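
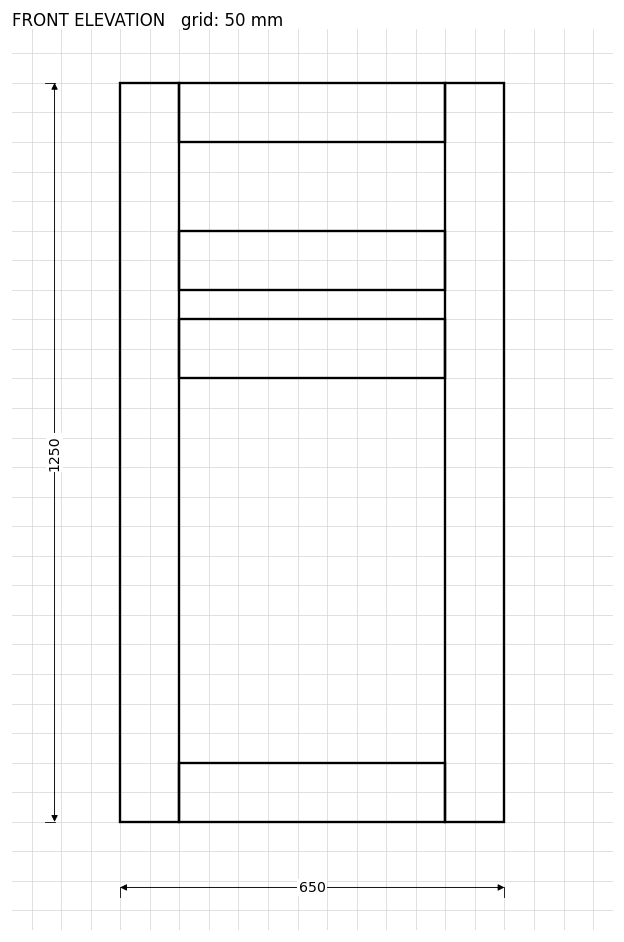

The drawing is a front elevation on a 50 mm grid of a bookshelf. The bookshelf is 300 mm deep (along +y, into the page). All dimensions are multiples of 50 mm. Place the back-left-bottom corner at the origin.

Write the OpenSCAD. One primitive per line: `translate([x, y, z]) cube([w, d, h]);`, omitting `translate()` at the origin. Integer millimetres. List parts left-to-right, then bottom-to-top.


cube([100, 300, 1250]);
translate([100, 0, 0]) cube([450, 300, 100]);
translate([100, 0, 750]) cube([450, 300, 100]);
translate([100, 0, 900]) cube([450, 300, 100]);
translate([100, 0, 1150]) cube([450, 300, 100]);
translate([550, 0, 0]) cube([100, 300, 1250]);


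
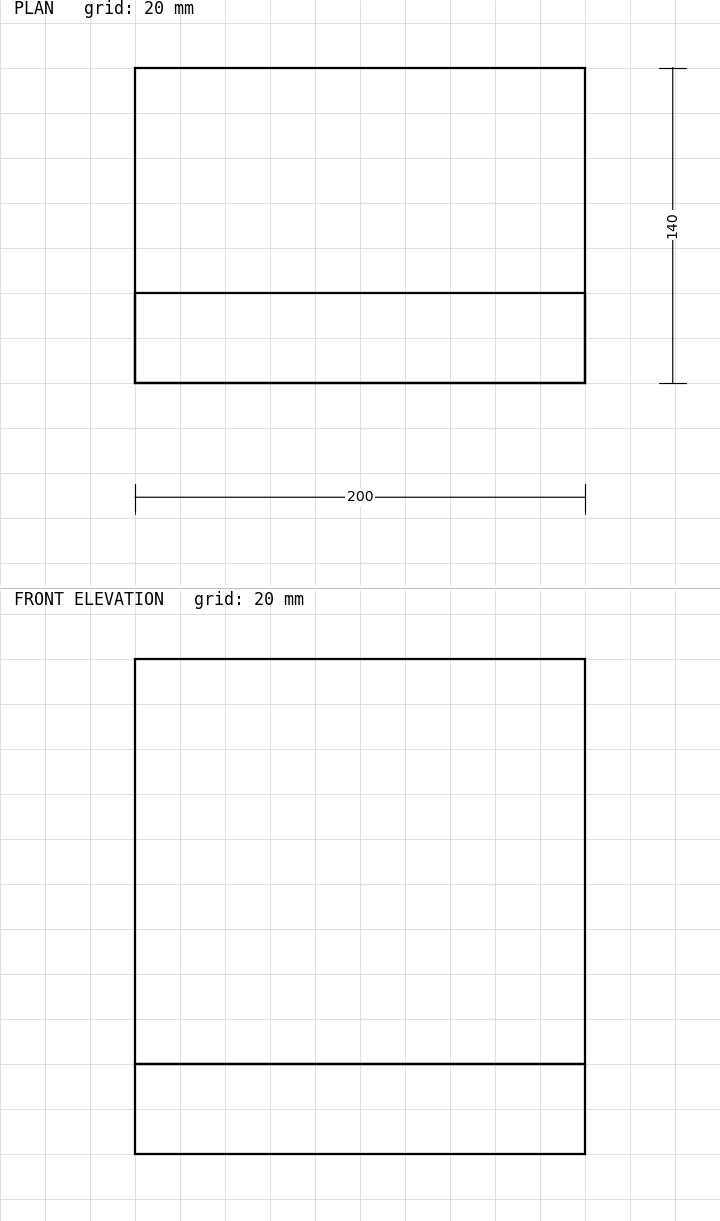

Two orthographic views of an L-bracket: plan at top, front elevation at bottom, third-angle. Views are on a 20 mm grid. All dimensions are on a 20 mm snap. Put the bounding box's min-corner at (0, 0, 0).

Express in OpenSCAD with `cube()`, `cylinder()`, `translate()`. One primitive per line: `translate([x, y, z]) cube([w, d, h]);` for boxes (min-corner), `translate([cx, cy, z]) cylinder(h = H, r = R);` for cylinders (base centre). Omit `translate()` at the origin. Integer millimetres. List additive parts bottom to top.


cube([200, 140, 40]);
translate([0, 0, 40]) cube([200, 40, 180]);


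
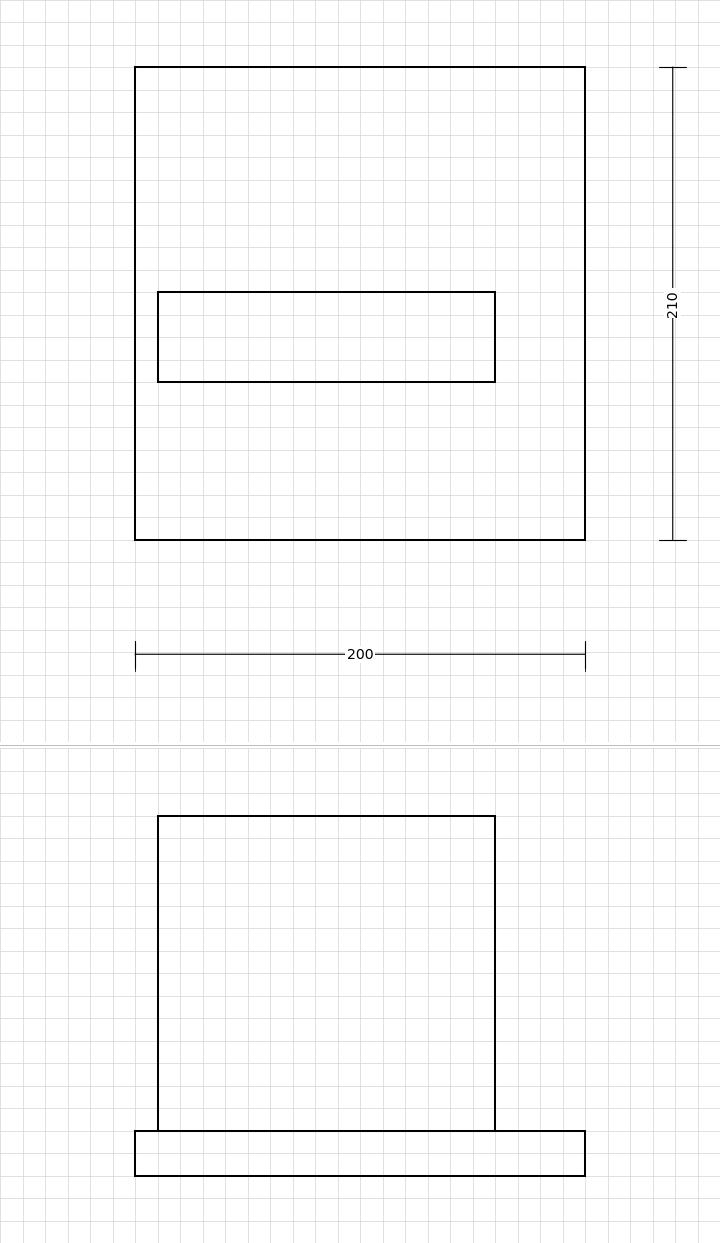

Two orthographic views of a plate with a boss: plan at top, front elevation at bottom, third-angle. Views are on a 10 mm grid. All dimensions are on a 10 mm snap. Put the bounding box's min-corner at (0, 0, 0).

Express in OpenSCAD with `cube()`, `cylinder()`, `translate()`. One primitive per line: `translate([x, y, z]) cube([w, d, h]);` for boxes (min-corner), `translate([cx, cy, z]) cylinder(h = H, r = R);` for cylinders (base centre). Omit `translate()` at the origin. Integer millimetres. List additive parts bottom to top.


cube([200, 210, 20]);
translate([10, 70, 20]) cube([150, 40, 140]);


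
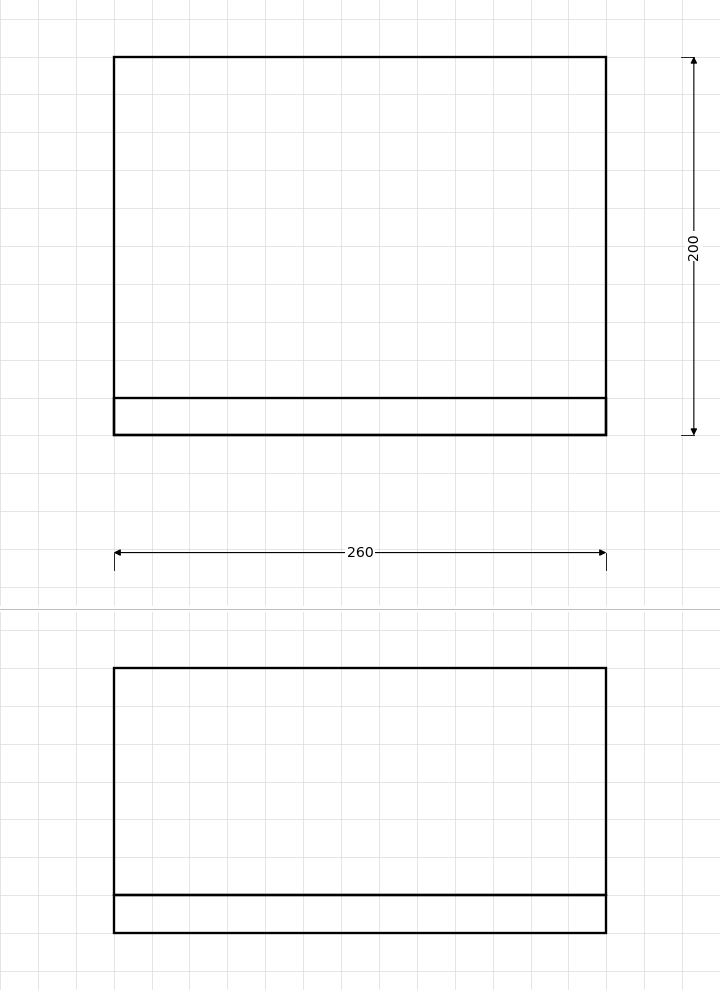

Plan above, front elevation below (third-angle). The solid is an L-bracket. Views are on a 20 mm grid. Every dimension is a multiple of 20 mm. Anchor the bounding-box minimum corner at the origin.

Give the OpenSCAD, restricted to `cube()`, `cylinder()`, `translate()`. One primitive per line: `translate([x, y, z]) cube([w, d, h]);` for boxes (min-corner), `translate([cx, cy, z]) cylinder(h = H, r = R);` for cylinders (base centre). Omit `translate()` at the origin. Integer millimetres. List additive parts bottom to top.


cube([260, 200, 20]);
translate([0, 0, 20]) cube([260, 20, 120]);


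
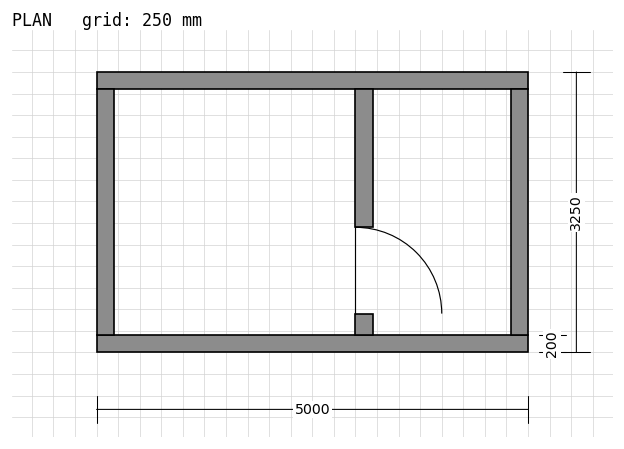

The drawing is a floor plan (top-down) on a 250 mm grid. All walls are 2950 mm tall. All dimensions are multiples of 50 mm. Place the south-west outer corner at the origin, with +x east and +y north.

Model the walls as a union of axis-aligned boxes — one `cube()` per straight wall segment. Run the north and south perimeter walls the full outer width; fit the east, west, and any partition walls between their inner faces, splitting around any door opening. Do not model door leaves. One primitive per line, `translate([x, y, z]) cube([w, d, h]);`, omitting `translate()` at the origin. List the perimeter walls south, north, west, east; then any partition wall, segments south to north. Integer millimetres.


cube([5000, 200, 2950]);
translate([0, 3050, 0]) cube([5000, 200, 2950]);
translate([0, 200, 0]) cube([200, 2850, 2950]);
translate([4800, 200, 0]) cube([200, 2850, 2950]);
translate([3000, 200, 0]) cube([200, 250, 2950]);
translate([3000, 1450, 0]) cube([200, 1600, 2950]);


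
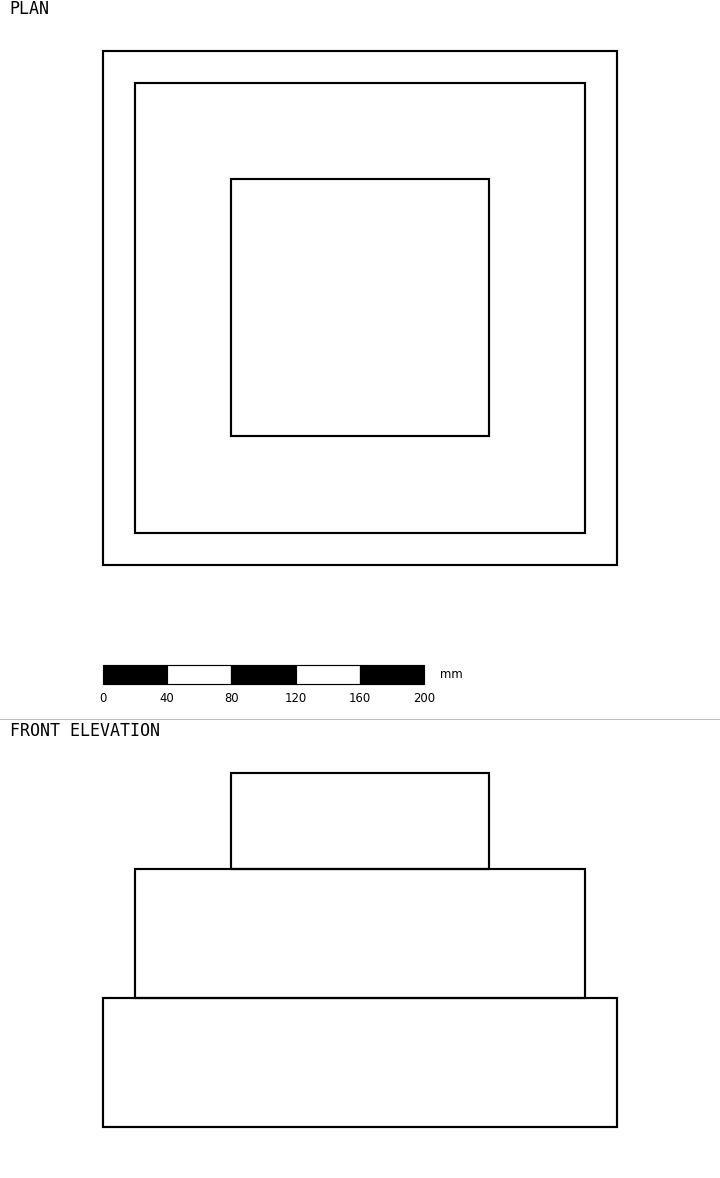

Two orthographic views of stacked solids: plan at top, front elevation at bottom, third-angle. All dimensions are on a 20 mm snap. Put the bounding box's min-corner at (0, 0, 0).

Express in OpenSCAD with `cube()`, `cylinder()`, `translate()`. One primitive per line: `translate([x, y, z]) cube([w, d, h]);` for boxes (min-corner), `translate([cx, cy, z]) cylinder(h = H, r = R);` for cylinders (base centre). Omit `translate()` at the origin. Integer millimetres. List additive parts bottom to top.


cube([320, 320, 80]);
translate([20, 20, 80]) cube([280, 280, 80]);
translate([80, 80, 160]) cube([160, 160, 60]);


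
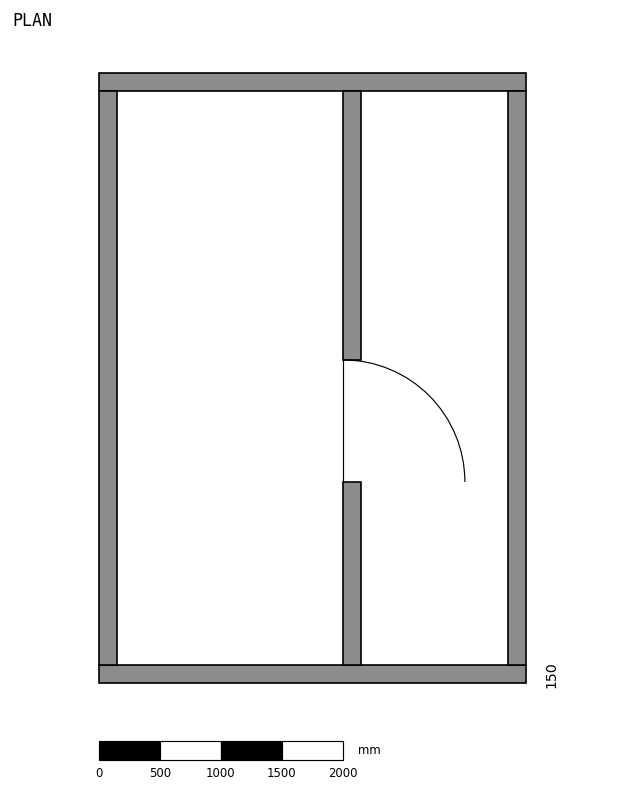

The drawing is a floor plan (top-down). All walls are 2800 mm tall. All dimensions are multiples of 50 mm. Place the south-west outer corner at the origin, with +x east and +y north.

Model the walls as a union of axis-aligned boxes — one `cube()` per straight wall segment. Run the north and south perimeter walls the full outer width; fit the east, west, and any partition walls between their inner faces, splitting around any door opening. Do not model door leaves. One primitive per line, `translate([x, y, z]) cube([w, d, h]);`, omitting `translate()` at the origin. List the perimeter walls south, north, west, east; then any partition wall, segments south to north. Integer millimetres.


cube([3500, 150, 2800]);
translate([0, 4850, 0]) cube([3500, 150, 2800]);
translate([0, 150, 0]) cube([150, 4700, 2800]);
translate([3350, 150, 0]) cube([150, 4700, 2800]);
translate([2000, 150, 0]) cube([150, 1500, 2800]);
translate([2000, 2650, 0]) cube([150, 2200, 2800]);


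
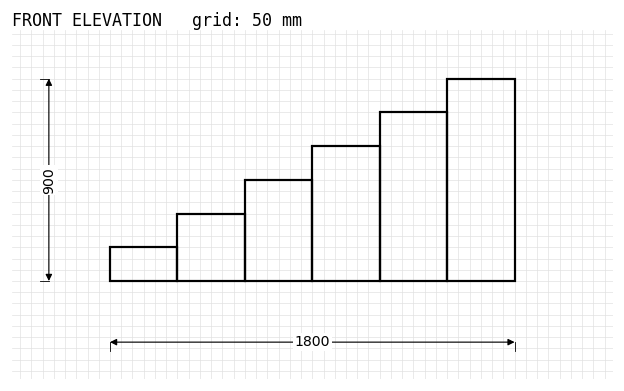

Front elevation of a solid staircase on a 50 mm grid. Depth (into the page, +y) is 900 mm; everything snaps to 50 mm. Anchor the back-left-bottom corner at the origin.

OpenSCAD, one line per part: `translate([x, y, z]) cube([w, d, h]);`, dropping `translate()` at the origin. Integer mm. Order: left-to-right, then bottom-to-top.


cube([300, 900, 150]);
translate([300, 0, 0]) cube([300, 900, 300]);
translate([600, 0, 0]) cube([300, 900, 450]);
translate([900, 0, 0]) cube([300, 900, 600]);
translate([1200, 0, 0]) cube([300, 900, 750]);
translate([1500, 0, 0]) cube([300, 900, 900]);


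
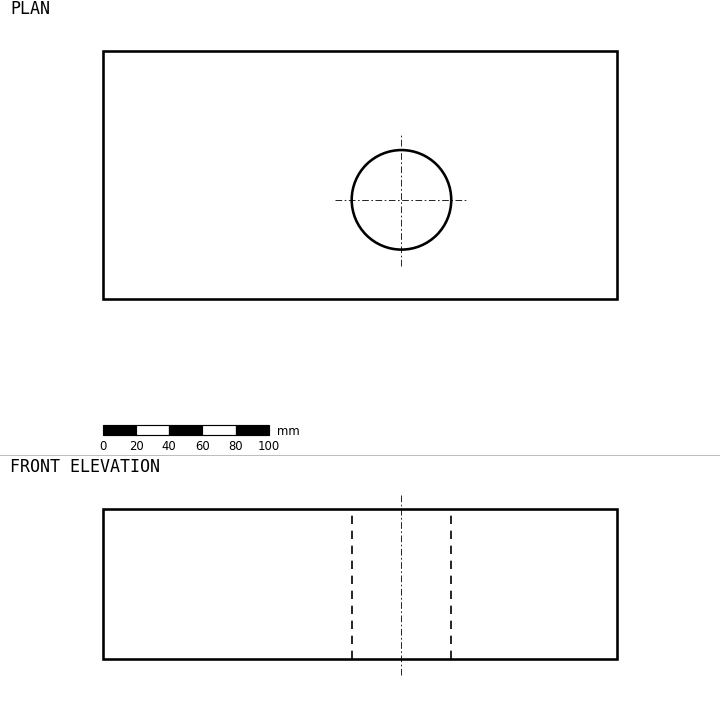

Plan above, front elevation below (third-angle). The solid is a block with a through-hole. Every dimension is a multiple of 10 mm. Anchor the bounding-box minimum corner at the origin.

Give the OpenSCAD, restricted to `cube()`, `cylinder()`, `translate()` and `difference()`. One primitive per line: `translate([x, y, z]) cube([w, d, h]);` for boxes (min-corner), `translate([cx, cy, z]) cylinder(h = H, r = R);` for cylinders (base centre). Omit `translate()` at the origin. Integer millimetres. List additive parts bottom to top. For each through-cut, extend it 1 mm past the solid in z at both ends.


difference() {
  cube([310, 150, 90]);
  translate([180, 60, -1]) cylinder(h = 92, r = 30);
}


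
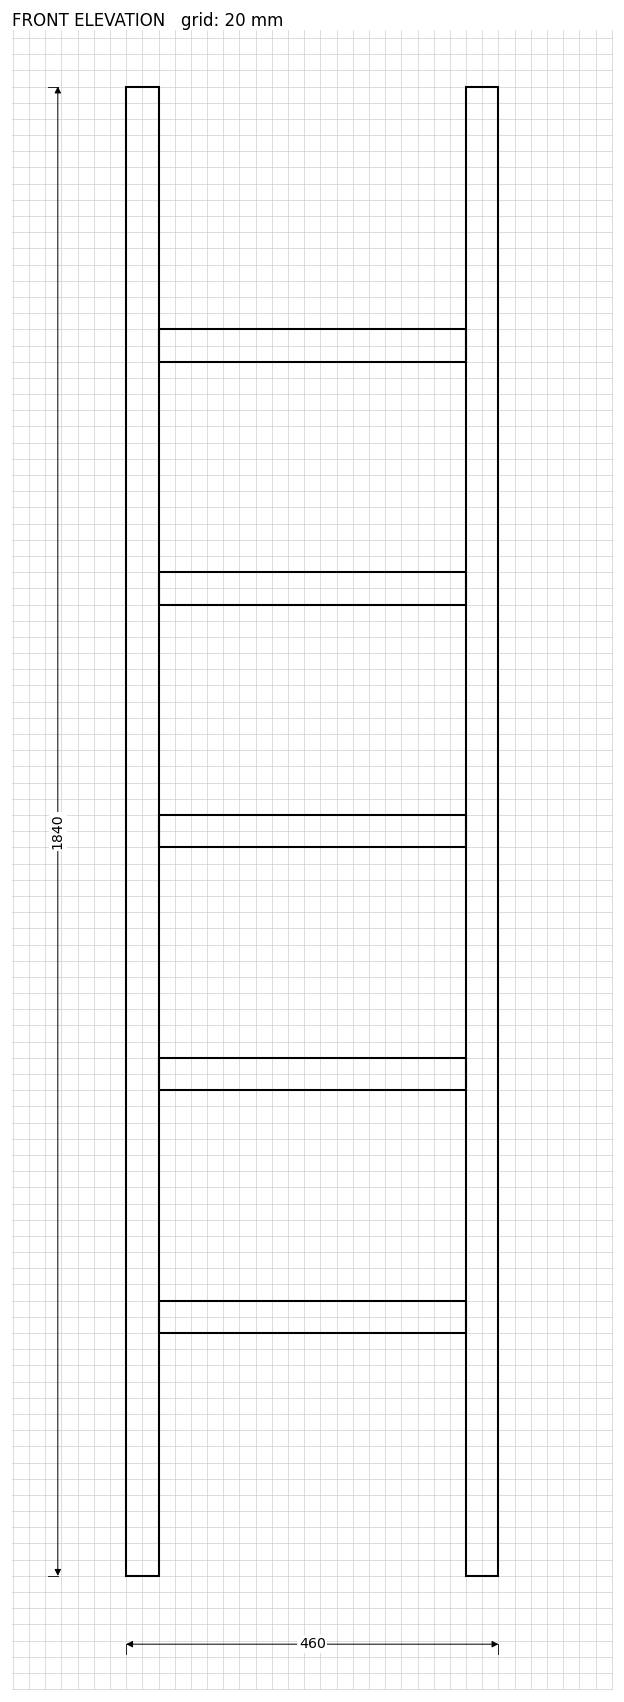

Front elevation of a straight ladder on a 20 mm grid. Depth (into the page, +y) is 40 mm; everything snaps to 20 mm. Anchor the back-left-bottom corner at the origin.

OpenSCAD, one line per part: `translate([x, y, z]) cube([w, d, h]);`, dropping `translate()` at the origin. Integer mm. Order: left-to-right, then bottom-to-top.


cube([40, 40, 1840]);
translate([40, 0, 300]) cube([380, 40, 40]);
translate([40, 0, 600]) cube([380, 40, 40]);
translate([40, 0, 900]) cube([380, 40, 40]);
translate([40, 0, 1200]) cube([380, 40, 40]);
translate([40, 0, 1500]) cube([380, 40, 40]);
translate([420, 0, 0]) cube([40, 40, 1840]);


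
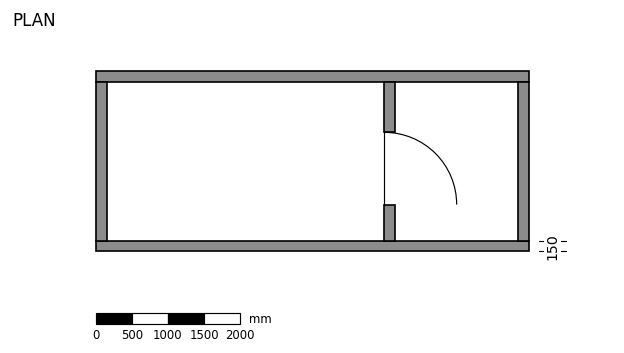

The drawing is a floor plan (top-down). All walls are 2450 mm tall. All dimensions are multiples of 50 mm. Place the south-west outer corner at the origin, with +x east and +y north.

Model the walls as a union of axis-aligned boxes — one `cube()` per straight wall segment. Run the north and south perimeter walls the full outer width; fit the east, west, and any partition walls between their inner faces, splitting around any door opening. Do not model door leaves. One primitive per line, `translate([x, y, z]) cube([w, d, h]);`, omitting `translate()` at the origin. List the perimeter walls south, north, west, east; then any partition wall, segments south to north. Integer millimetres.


cube([6000, 150, 2450]);
translate([0, 2350, 0]) cube([6000, 150, 2450]);
translate([0, 150, 0]) cube([150, 2200, 2450]);
translate([5850, 150, 0]) cube([150, 2200, 2450]);
translate([4000, 150, 0]) cube([150, 500, 2450]);
translate([4000, 1650, 0]) cube([150, 700, 2450]);


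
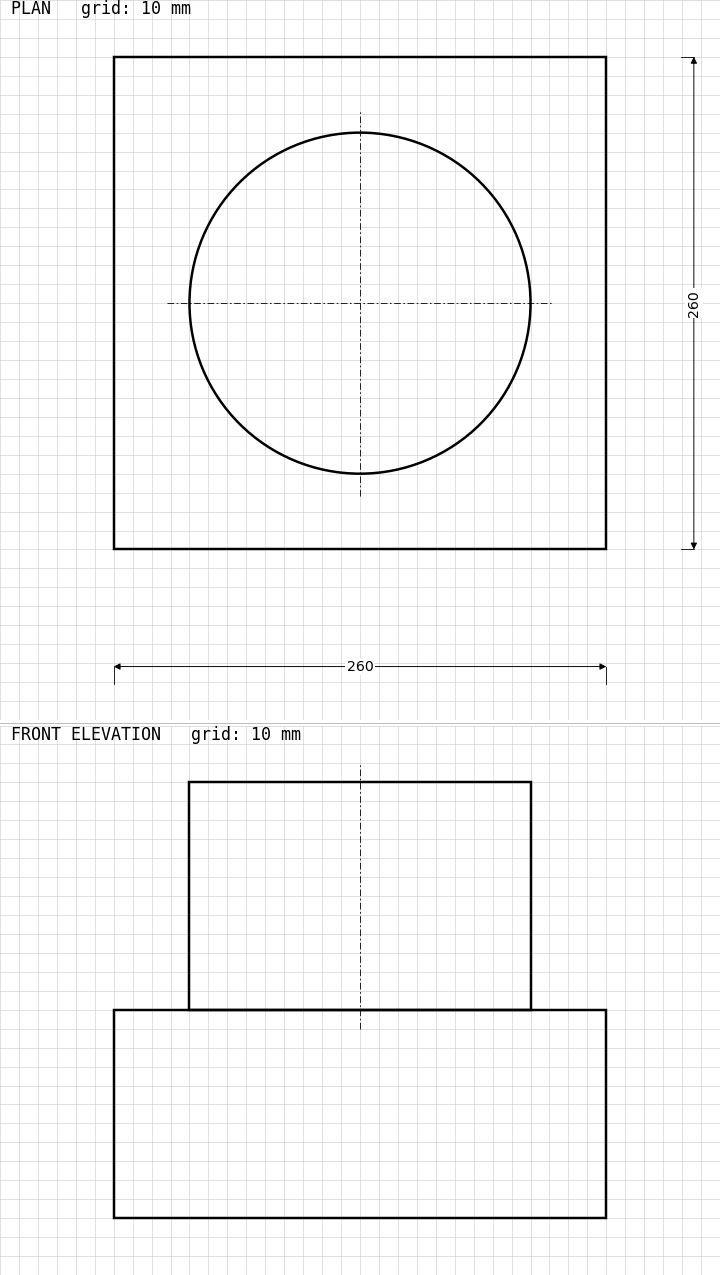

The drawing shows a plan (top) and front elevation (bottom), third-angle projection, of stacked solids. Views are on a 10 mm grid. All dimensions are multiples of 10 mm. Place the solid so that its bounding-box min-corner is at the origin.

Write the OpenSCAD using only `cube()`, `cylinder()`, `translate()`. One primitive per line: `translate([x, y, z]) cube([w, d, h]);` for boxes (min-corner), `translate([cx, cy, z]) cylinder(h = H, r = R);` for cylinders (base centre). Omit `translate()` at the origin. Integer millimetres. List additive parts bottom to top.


cube([260, 260, 110]);
translate([130, 130, 110]) cylinder(h = 120, r = 90);


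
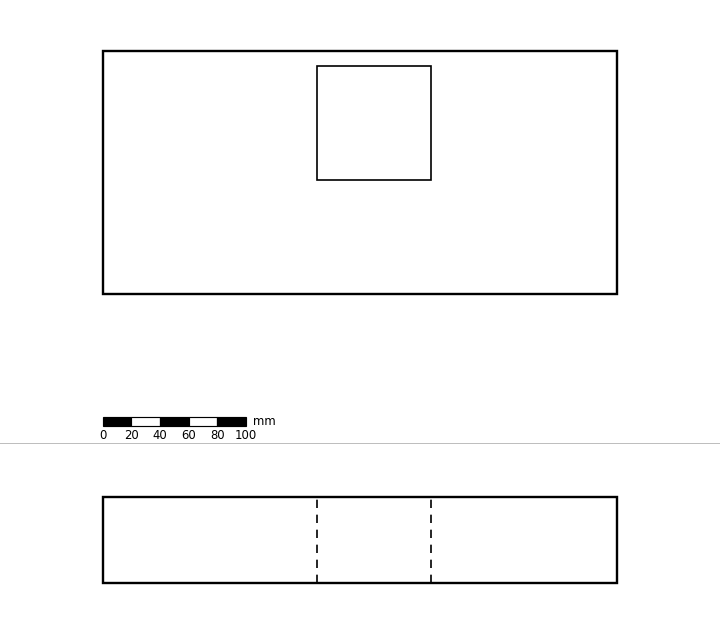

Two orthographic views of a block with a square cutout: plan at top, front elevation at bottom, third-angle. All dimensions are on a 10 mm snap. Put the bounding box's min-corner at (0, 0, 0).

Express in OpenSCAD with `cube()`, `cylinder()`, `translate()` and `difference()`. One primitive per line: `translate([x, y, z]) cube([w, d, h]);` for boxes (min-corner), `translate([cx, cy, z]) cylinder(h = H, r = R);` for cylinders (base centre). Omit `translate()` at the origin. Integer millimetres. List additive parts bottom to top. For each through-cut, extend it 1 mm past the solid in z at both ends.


difference() {
  cube([360, 170, 60]);
  translate([150, 80, -1]) cube([80, 80, 62]);
}


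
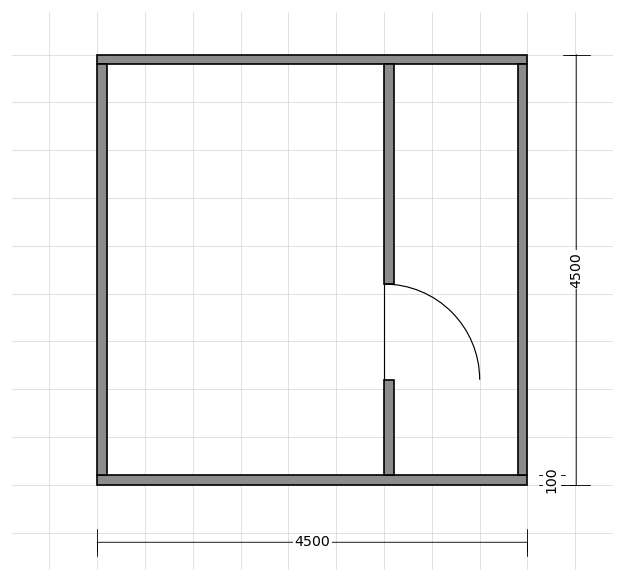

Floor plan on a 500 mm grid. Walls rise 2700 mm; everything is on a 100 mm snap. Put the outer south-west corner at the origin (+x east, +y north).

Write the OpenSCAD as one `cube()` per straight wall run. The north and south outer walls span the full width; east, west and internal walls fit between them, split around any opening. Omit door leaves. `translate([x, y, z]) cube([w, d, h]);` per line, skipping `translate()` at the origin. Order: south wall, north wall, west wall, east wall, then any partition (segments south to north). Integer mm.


cube([4500, 100, 2700]);
translate([0, 4400, 0]) cube([4500, 100, 2700]);
translate([0, 100, 0]) cube([100, 4300, 2700]);
translate([4400, 100, 0]) cube([100, 4300, 2700]);
translate([3000, 100, 0]) cube([100, 1000, 2700]);
translate([3000, 2100, 0]) cube([100, 2300, 2700]);


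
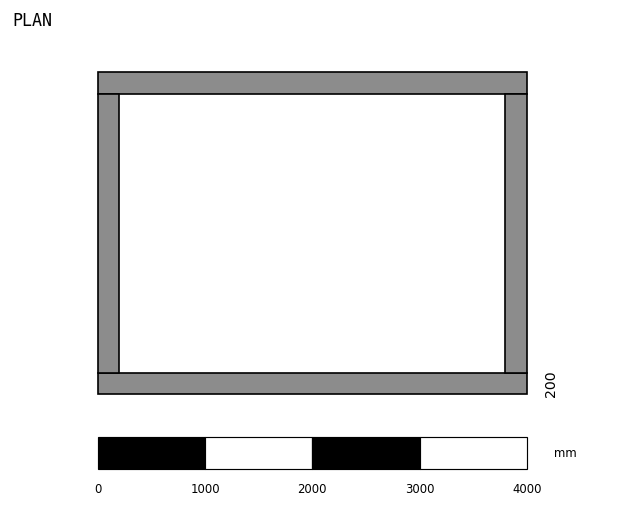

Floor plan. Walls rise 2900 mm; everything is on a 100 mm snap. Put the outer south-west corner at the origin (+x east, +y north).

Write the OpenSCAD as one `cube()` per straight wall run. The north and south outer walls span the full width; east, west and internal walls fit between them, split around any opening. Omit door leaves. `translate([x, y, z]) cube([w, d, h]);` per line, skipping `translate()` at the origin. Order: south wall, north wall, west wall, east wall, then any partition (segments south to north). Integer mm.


cube([4000, 200, 2900]);
translate([0, 2800, 0]) cube([4000, 200, 2900]);
translate([0, 200, 0]) cube([200, 2600, 2900]);
translate([3800, 200, 0]) cube([200, 2600, 2900]);


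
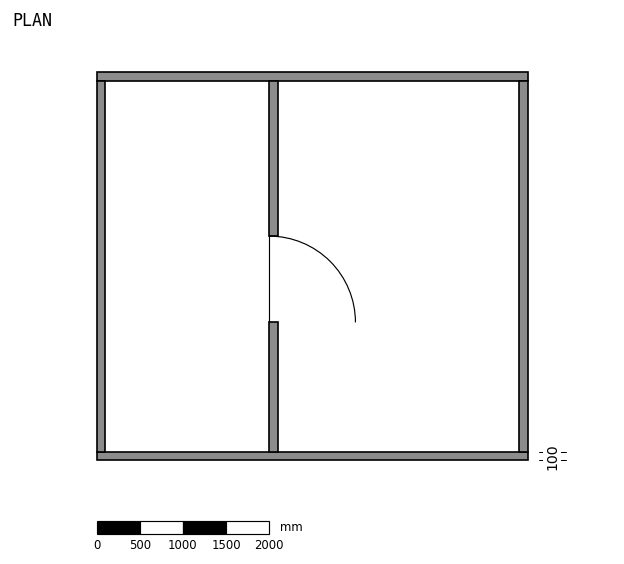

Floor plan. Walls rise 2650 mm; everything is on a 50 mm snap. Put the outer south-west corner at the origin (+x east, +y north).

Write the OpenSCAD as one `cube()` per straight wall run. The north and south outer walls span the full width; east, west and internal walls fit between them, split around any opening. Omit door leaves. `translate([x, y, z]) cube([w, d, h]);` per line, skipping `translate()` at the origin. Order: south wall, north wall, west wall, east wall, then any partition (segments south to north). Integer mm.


cube([5000, 100, 2650]);
translate([0, 4400, 0]) cube([5000, 100, 2650]);
translate([0, 100, 0]) cube([100, 4300, 2650]);
translate([4900, 100, 0]) cube([100, 4300, 2650]);
translate([2000, 100, 0]) cube([100, 1500, 2650]);
translate([2000, 2600, 0]) cube([100, 1800, 2650]);


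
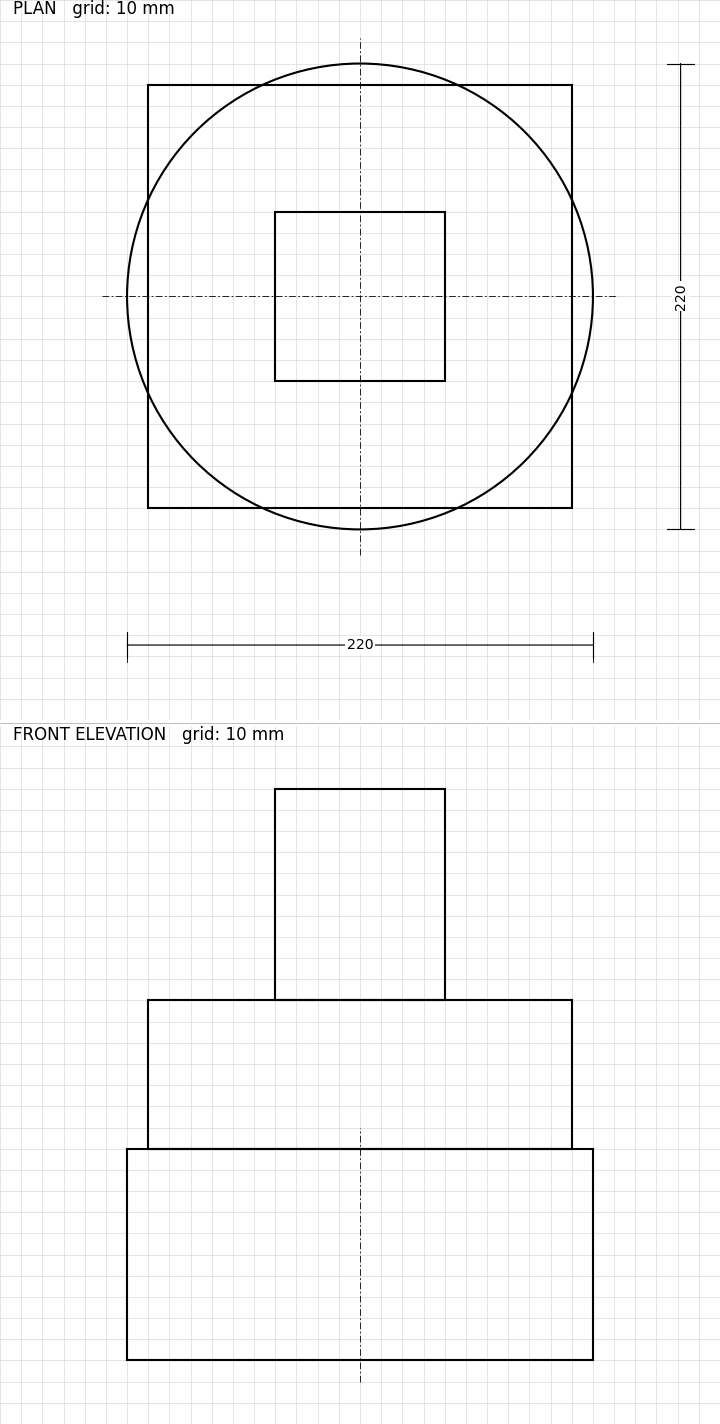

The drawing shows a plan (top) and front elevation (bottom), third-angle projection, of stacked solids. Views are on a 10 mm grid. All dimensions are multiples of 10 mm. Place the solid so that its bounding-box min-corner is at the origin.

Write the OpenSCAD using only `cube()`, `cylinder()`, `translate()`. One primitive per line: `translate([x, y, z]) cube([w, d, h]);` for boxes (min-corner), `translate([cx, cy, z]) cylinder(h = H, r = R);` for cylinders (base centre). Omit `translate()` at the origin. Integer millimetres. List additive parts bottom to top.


translate([110, 110, 0]) cylinder(h = 100, r = 110);
translate([10, 10, 100]) cube([200, 200, 70]);
translate([70, 70, 170]) cube([80, 80, 100]);


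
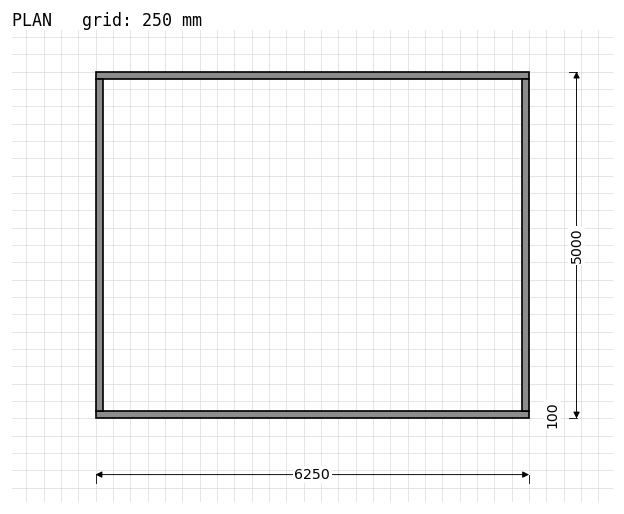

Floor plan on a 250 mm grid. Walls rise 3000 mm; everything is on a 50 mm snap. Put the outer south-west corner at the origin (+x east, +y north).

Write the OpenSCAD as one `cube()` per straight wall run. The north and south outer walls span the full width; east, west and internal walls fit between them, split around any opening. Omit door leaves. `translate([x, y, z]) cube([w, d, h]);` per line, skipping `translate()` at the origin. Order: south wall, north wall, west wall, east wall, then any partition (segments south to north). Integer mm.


cube([6250, 100, 3000]);
translate([0, 4900, 0]) cube([6250, 100, 3000]);
translate([0, 100, 0]) cube([100, 4800, 3000]);
translate([6150, 100, 0]) cube([100, 4800, 3000]);


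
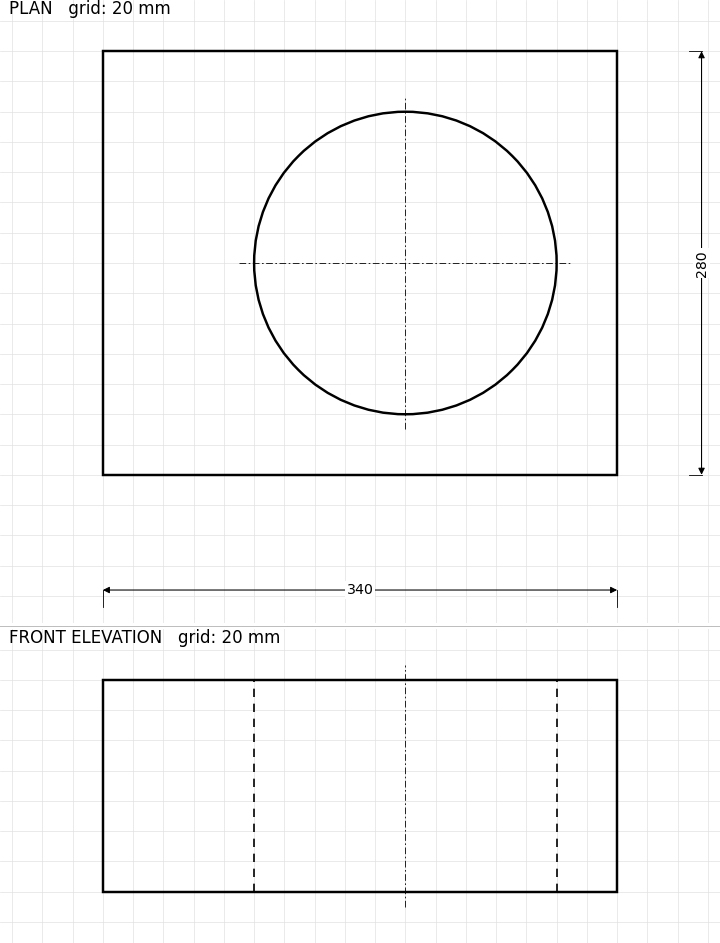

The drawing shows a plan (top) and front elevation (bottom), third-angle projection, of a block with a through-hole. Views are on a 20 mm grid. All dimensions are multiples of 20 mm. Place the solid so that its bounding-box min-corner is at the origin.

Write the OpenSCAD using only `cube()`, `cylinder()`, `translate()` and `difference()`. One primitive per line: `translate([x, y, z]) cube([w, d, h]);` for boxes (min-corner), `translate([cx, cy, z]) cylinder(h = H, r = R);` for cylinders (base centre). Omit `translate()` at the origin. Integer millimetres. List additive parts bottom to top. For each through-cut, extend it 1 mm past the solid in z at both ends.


difference() {
  cube([340, 280, 140]);
  translate([200, 140, -1]) cylinder(h = 142, r = 100);
}


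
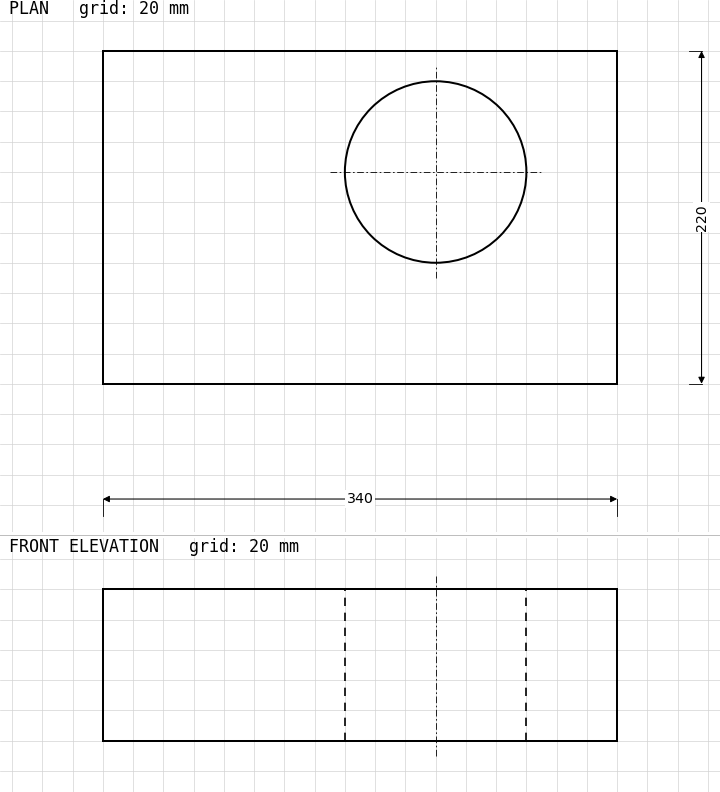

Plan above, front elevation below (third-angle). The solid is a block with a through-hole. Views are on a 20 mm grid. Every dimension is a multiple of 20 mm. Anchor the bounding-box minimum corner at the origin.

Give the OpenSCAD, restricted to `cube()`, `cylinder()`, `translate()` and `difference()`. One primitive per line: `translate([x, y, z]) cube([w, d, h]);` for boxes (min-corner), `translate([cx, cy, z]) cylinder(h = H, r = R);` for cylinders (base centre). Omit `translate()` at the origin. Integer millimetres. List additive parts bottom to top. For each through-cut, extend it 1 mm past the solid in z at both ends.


difference() {
  cube([340, 220, 100]);
  translate([220, 140, -1]) cylinder(h = 102, r = 60);
}


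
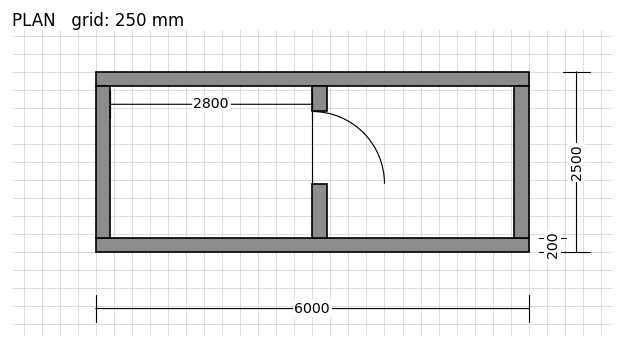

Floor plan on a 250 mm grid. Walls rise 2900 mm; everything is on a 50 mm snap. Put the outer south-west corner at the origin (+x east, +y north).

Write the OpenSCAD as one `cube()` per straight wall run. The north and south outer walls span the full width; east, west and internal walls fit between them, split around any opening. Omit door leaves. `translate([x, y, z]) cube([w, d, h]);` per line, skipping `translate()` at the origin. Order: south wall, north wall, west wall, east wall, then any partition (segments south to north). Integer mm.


cube([6000, 200, 2900]);
translate([0, 2300, 0]) cube([6000, 200, 2900]);
translate([0, 200, 0]) cube([200, 2100, 2900]);
translate([5800, 200, 0]) cube([200, 2100, 2900]);
translate([3000, 200, 0]) cube([200, 750, 2900]);
translate([3000, 1950, 0]) cube([200, 350, 2900]);


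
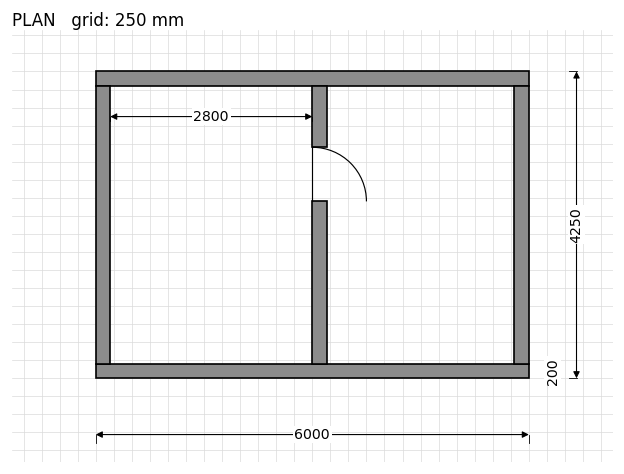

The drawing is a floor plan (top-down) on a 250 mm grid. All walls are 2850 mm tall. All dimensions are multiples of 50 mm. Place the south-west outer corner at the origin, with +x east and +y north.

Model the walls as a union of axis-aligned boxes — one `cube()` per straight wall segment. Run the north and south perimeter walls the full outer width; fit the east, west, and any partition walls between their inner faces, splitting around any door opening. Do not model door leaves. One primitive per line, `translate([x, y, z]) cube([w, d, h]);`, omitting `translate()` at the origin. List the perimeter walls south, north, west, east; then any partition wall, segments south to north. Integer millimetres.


cube([6000, 200, 2850]);
translate([0, 4050, 0]) cube([6000, 200, 2850]);
translate([0, 200, 0]) cube([200, 3850, 2850]);
translate([5800, 200, 0]) cube([200, 3850, 2850]);
translate([3000, 200, 0]) cube([200, 2250, 2850]);
translate([3000, 3200, 0]) cube([200, 850, 2850]);


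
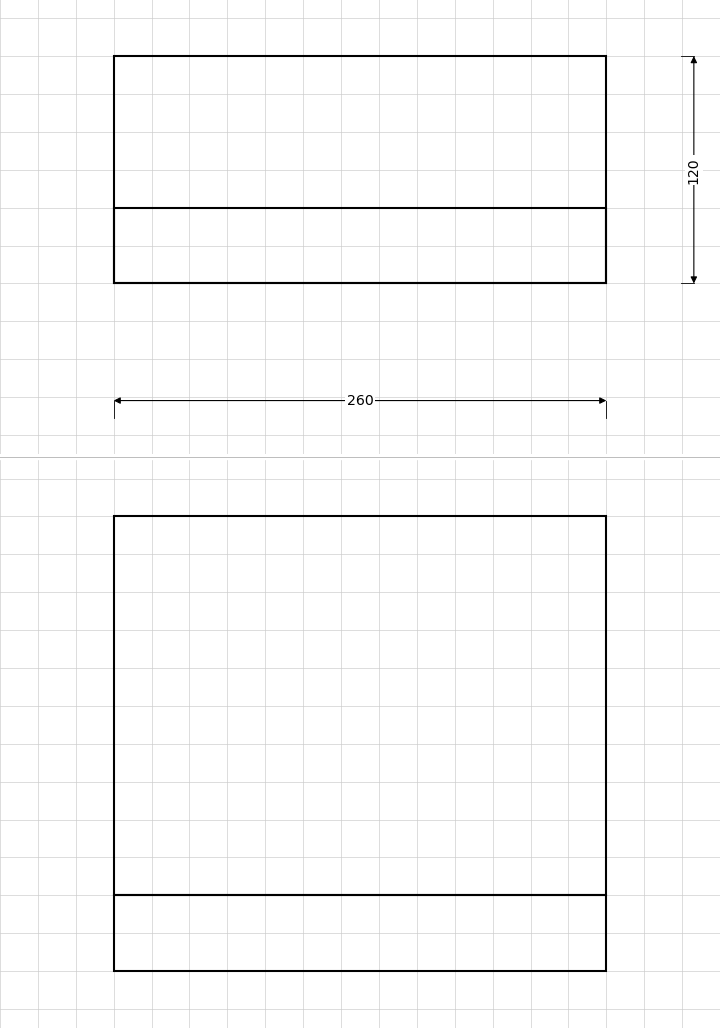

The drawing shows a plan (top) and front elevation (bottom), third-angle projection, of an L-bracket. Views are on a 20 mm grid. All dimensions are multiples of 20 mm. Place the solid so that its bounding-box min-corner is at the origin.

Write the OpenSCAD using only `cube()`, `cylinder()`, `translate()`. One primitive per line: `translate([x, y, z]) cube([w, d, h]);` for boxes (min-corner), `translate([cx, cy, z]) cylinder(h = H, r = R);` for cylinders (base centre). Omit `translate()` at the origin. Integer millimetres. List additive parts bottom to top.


cube([260, 120, 40]);
translate([0, 0, 40]) cube([260, 40, 200]);


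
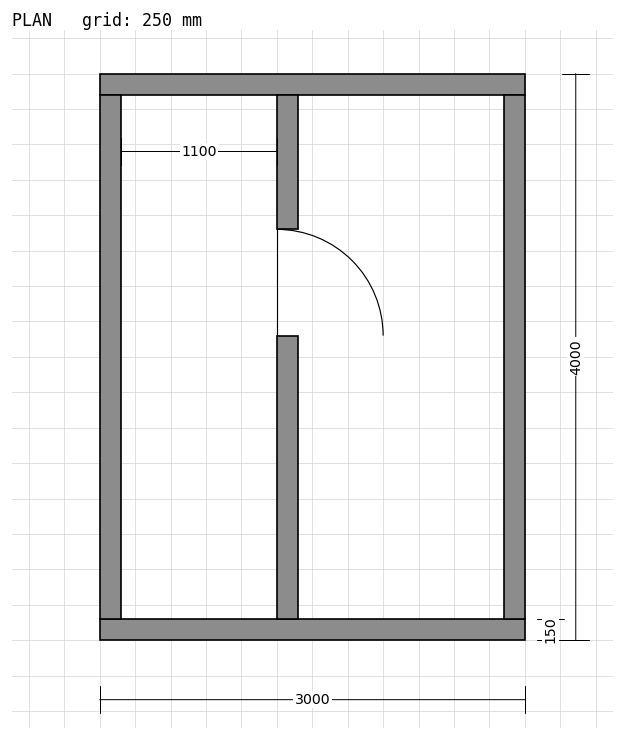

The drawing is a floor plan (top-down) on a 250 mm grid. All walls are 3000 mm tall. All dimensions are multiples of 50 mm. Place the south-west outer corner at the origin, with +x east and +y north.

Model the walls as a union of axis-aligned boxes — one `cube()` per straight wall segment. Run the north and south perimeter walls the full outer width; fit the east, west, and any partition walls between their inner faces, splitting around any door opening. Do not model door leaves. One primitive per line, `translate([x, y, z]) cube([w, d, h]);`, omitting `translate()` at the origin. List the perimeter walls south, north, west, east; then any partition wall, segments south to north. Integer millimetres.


cube([3000, 150, 3000]);
translate([0, 3850, 0]) cube([3000, 150, 3000]);
translate([0, 150, 0]) cube([150, 3700, 3000]);
translate([2850, 150, 0]) cube([150, 3700, 3000]);
translate([1250, 150, 0]) cube([150, 2000, 3000]);
translate([1250, 2900, 0]) cube([150, 950, 3000]);


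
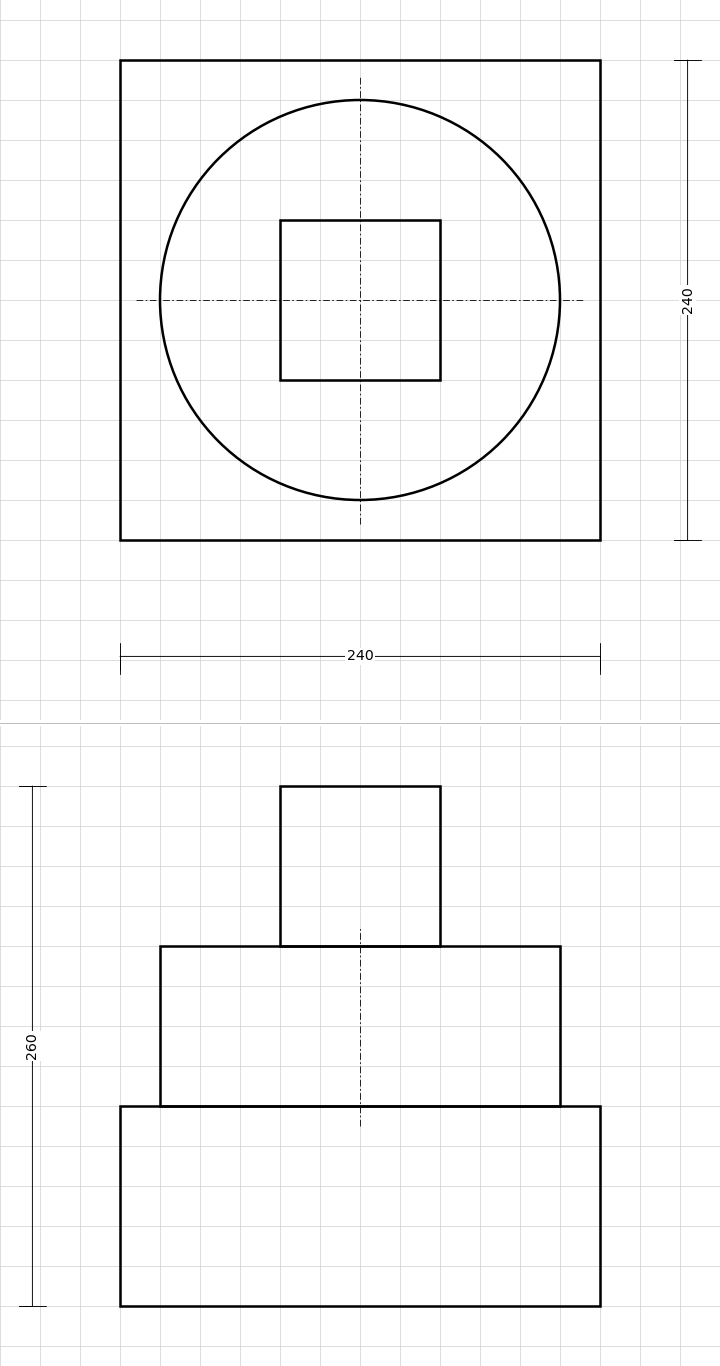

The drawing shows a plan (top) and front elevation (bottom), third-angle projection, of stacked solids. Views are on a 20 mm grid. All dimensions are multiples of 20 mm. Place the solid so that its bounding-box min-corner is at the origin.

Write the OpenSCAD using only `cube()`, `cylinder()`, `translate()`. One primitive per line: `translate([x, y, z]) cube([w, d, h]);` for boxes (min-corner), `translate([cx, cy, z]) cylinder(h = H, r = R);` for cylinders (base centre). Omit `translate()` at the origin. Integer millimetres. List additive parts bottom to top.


cube([240, 240, 100]);
translate([120, 120, 100]) cylinder(h = 80, r = 100);
translate([80, 80, 180]) cube([80, 80, 80]);


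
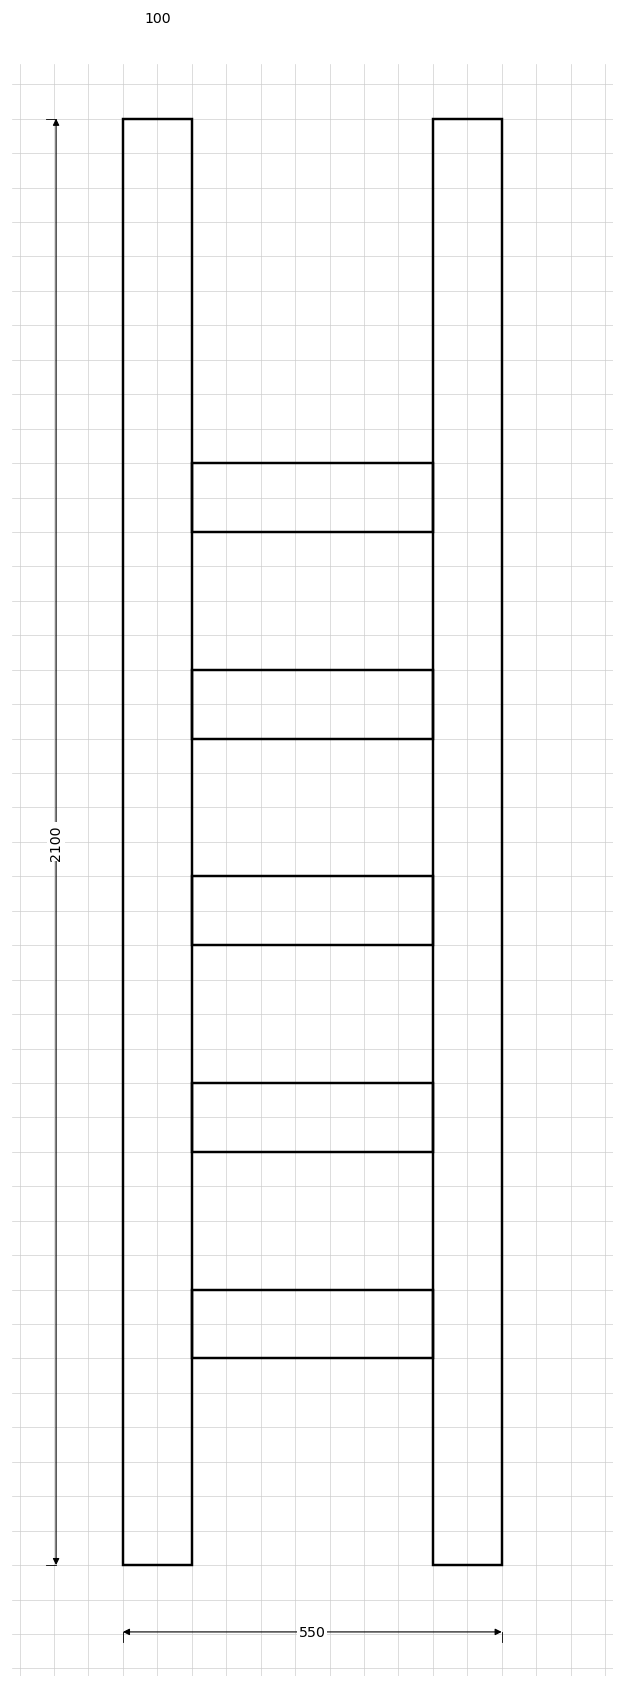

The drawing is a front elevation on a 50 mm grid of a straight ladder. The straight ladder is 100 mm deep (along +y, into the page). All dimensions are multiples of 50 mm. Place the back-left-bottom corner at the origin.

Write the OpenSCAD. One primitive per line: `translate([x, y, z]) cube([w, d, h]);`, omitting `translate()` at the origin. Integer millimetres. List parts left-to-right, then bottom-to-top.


cube([100, 100, 2100]);
translate([100, 0, 300]) cube([350, 100, 100]);
translate([100, 0, 600]) cube([350, 100, 100]);
translate([100, 0, 900]) cube([350, 100, 100]);
translate([100, 0, 1200]) cube([350, 100, 100]);
translate([100, 0, 1500]) cube([350, 100, 100]);
translate([450, 0, 0]) cube([100, 100, 2100]);


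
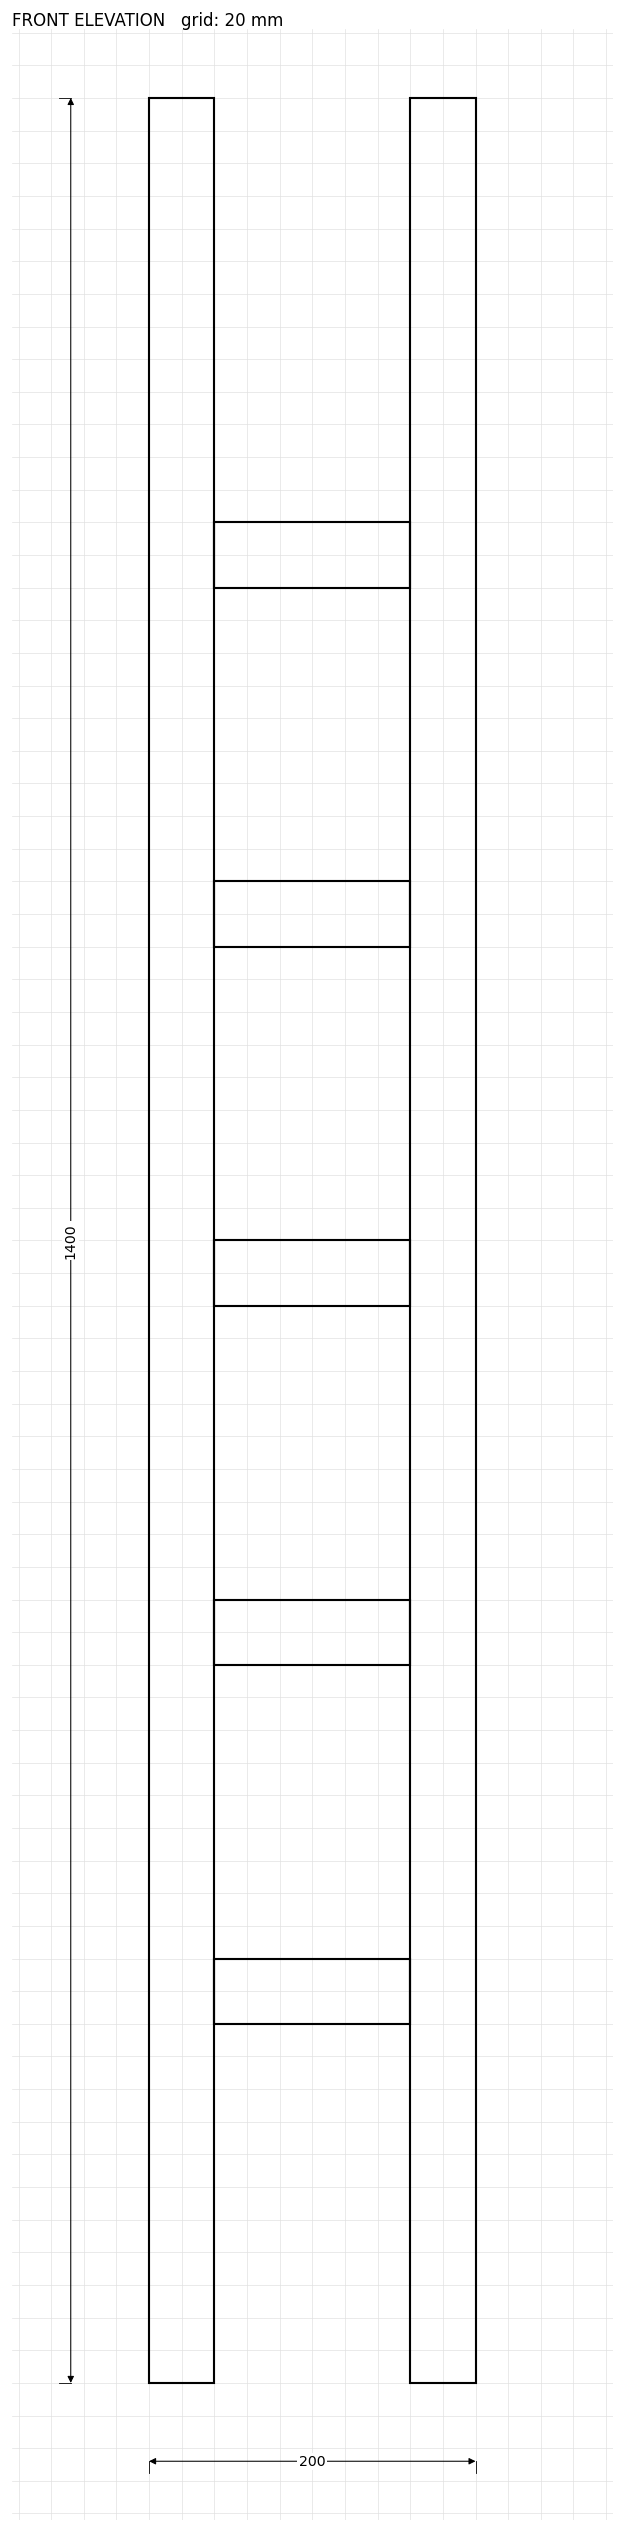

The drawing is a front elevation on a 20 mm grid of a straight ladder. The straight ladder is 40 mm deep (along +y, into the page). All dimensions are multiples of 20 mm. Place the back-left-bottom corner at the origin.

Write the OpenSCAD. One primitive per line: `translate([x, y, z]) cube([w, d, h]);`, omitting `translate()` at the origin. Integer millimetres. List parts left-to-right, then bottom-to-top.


cube([40, 40, 1400]);
translate([40, 0, 220]) cube([120, 40, 40]);
translate([40, 0, 440]) cube([120, 40, 40]);
translate([40, 0, 660]) cube([120, 40, 40]);
translate([40, 0, 880]) cube([120, 40, 40]);
translate([40, 0, 1100]) cube([120, 40, 40]);
translate([160, 0, 0]) cube([40, 40, 1400]);


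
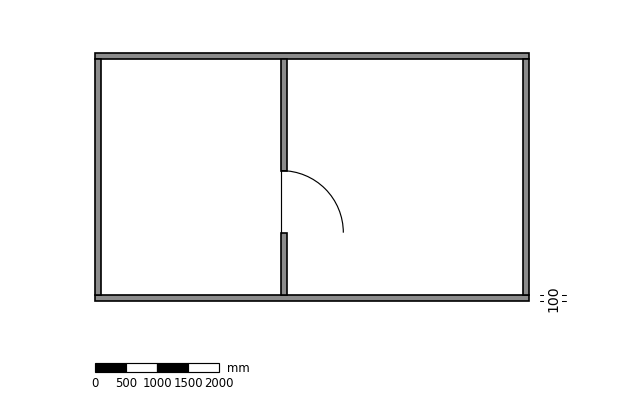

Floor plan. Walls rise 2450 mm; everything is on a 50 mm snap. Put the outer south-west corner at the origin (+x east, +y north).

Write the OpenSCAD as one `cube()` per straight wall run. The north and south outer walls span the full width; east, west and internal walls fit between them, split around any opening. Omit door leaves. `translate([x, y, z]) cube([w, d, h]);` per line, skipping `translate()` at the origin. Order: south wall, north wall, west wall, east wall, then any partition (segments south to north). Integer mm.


cube([7000, 100, 2450]);
translate([0, 3900, 0]) cube([7000, 100, 2450]);
translate([0, 100, 0]) cube([100, 3800, 2450]);
translate([6900, 100, 0]) cube([100, 3800, 2450]);
translate([3000, 100, 0]) cube([100, 1000, 2450]);
translate([3000, 2100, 0]) cube([100, 1800, 2450]);


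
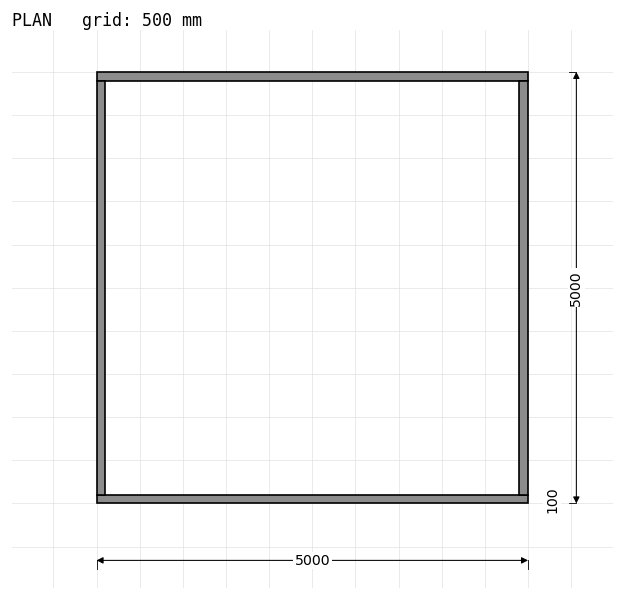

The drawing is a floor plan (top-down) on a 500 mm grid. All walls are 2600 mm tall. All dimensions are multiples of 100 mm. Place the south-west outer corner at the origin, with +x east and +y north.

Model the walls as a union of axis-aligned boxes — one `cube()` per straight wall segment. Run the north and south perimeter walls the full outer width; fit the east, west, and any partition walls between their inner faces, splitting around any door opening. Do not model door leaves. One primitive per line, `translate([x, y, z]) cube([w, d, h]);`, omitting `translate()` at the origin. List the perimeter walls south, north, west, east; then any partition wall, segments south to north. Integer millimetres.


cube([5000, 100, 2600]);
translate([0, 4900, 0]) cube([5000, 100, 2600]);
translate([0, 100, 0]) cube([100, 4800, 2600]);
translate([4900, 100, 0]) cube([100, 4800, 2600]);


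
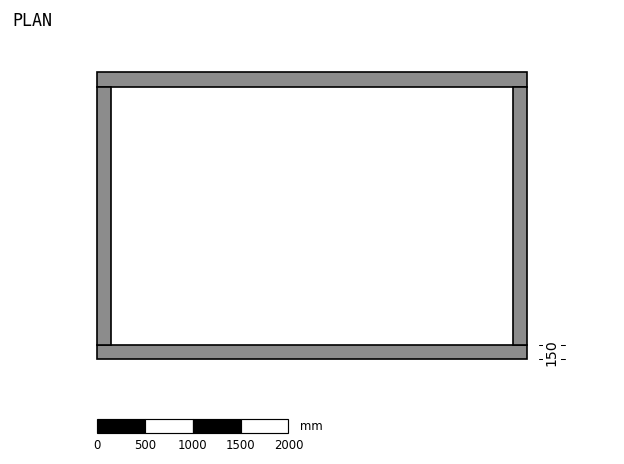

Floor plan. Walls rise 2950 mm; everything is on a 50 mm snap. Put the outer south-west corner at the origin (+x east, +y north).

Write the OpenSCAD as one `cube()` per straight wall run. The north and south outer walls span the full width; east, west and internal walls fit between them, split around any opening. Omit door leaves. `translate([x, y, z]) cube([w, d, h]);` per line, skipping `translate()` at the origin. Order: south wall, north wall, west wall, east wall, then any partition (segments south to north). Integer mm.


cube([4500, 150, 2950]);
translate([0, 2850, 0]) cube([4500, 150, 2950]);
translate([0, 150, 0]) cube([150, 2700, 2950]);
translate([4350, 150, 0]) cube([150, 2700, 2950]);


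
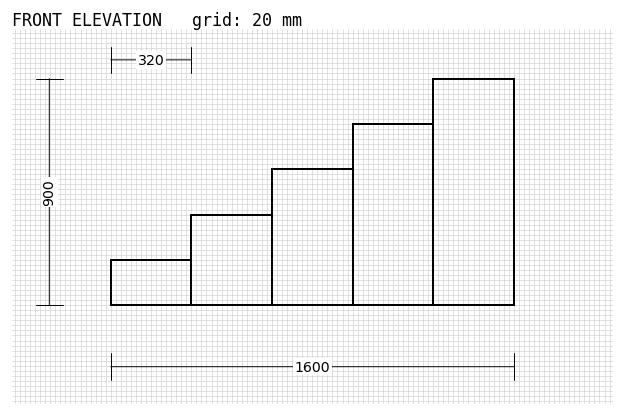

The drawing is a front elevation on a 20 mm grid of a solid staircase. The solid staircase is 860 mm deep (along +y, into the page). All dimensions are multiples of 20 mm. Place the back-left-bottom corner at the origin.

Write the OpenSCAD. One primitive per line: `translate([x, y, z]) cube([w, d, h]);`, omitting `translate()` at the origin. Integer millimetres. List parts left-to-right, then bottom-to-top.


cube([320, 860, 180]);
translate([320, 0, 0]) cube([320, 860, 360]);
translate([640, 0, 0]) cube([320, 860, 540]);
translate([960, 0, 0]) cube([320, 860, 720]);
translate([1280, 0, 0]) cube([320, 860, 900]);


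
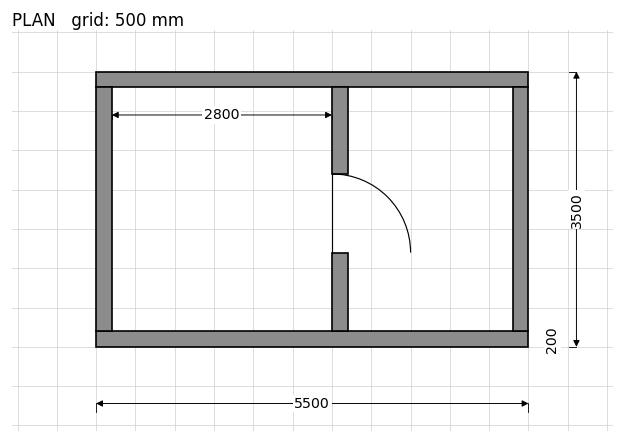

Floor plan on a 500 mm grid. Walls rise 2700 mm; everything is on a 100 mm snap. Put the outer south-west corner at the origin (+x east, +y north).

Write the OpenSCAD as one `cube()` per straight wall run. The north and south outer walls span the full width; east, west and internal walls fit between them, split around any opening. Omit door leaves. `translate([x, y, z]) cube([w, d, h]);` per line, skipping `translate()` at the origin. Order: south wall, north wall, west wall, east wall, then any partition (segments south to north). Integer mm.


cube([5500, 200, 2700]);
translate([0, 3300, 0]) cube([5500, 200, 2700]);
translate([0, 200, 0]) cube([200, 3100, 2700]);
translate([5300, 200, 0]) cube([200, 3100, 2700]);
translate([3000, 200, 0]) cube([200, 1000, 2700]);
translate([3000, 2200, 0]) cube([200, 1100, 2700]);


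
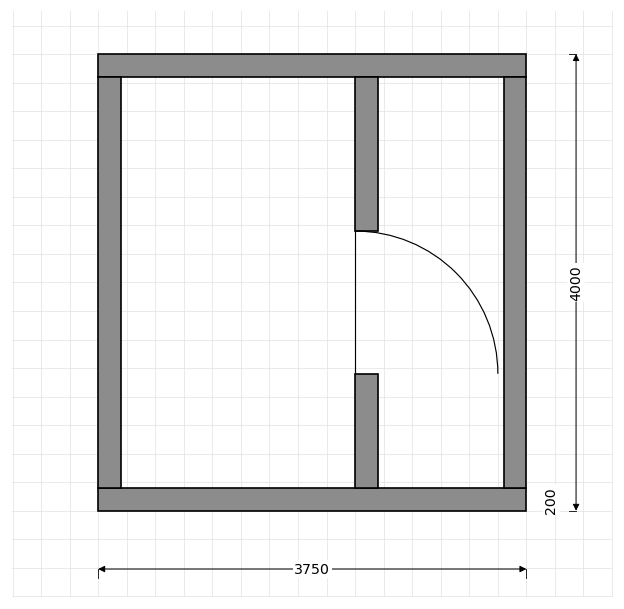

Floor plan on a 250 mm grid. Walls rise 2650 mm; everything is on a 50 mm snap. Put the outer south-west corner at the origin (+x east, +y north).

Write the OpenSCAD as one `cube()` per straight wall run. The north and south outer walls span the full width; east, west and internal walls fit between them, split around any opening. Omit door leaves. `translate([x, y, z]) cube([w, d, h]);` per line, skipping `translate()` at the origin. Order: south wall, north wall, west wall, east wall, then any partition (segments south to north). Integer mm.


cube([3750, 200, 2650]);
translate([0, 3800, 0]) cube([3750, 200, 2650]);
translate([0, 200, 0]) cube([200, 3600, 2650]);
translate([3550, 200, 0]) cube([200, 3600, 2650]);
translate([2250, 200, 0]) cube([200, 1000, 2650]);
translate([2250, 2450, 0]) cube([200, 1350, 2650]);


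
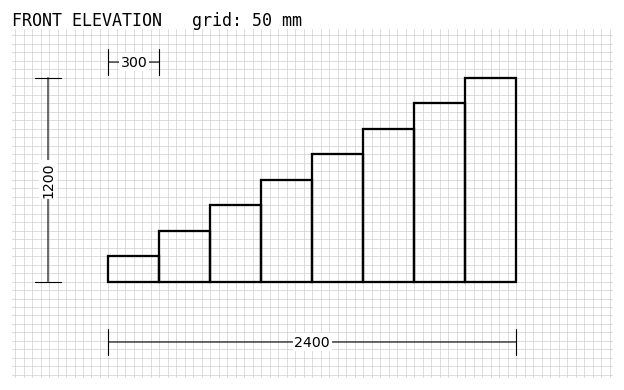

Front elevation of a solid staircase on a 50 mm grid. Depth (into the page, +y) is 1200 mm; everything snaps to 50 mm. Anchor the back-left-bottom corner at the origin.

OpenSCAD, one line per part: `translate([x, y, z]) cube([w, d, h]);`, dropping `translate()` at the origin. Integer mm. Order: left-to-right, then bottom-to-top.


cube([300, 1200, 150]);
translate([300, 0, 0]) cube([300, 1200, 300]);
translate([600, 0, 0]) cube([300, 1200, 450]);
translate([900, 0, 0]) cube([300, 1200, 600]);
translate([1200, 0, 0]) cube([300, 1200, 750]);
translate([1500, 0, 0]) cube([300, 1200, 900]);
translate([1800, 0, 0]) cube([300, 1200, 1050]);
translate([2100, 0, 0]) cube([300, 1200, 1200]);


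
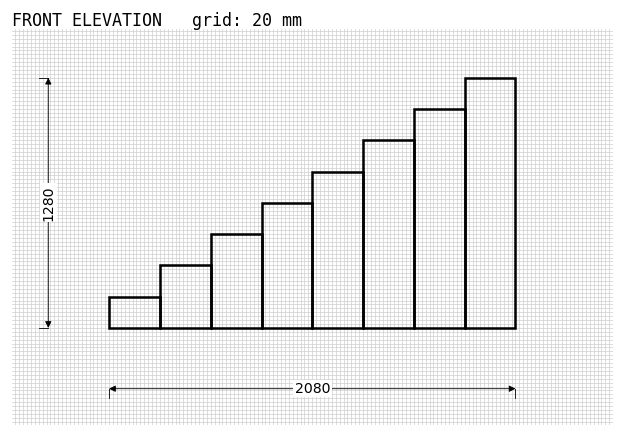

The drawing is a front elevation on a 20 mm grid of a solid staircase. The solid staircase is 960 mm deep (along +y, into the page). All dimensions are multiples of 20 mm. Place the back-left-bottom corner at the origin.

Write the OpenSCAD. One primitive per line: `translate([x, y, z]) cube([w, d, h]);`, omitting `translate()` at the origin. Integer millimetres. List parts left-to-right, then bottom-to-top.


cube([260, 960, 160]);
translate([260, 0, 0]) cube([260, 960, 320]);
translate([520, 0, 0]) cube([260, 960, 480]);
translate([780, 0, 0]) cube([260, 960, 640]);
translate([1040, 0, 0]) cube([260, 960, 800]);
translate([1300, 0, 0]) cube([260, 960, 960]);
translate([1560, 0, 0]) cube([260, 960, 1120]);
translate([1820, 0, 0]) cube([260, 960, 1280]);


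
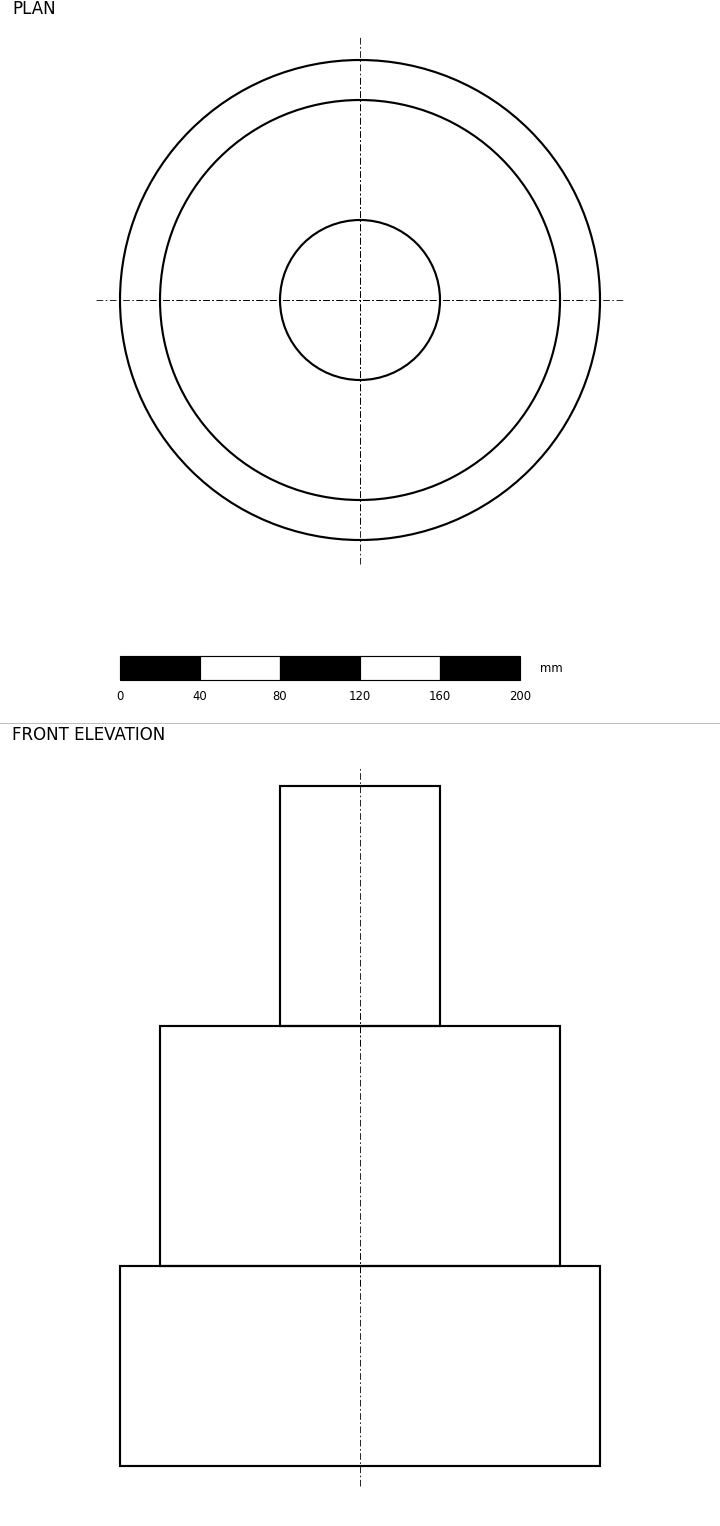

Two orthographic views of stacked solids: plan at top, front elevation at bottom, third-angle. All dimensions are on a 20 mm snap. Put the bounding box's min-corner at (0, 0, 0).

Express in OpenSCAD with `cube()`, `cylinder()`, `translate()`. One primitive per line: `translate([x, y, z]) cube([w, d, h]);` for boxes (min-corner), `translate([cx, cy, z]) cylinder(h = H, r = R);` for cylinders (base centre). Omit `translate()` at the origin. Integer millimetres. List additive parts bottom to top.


translate([120, 120, 0]) cylinder(h = 100, r = 120);
translate([120, 120, 100]) cylinder(h = 120, r = 100);
translate([120, 120, 220]) cylinder(h = 120, r = 40);


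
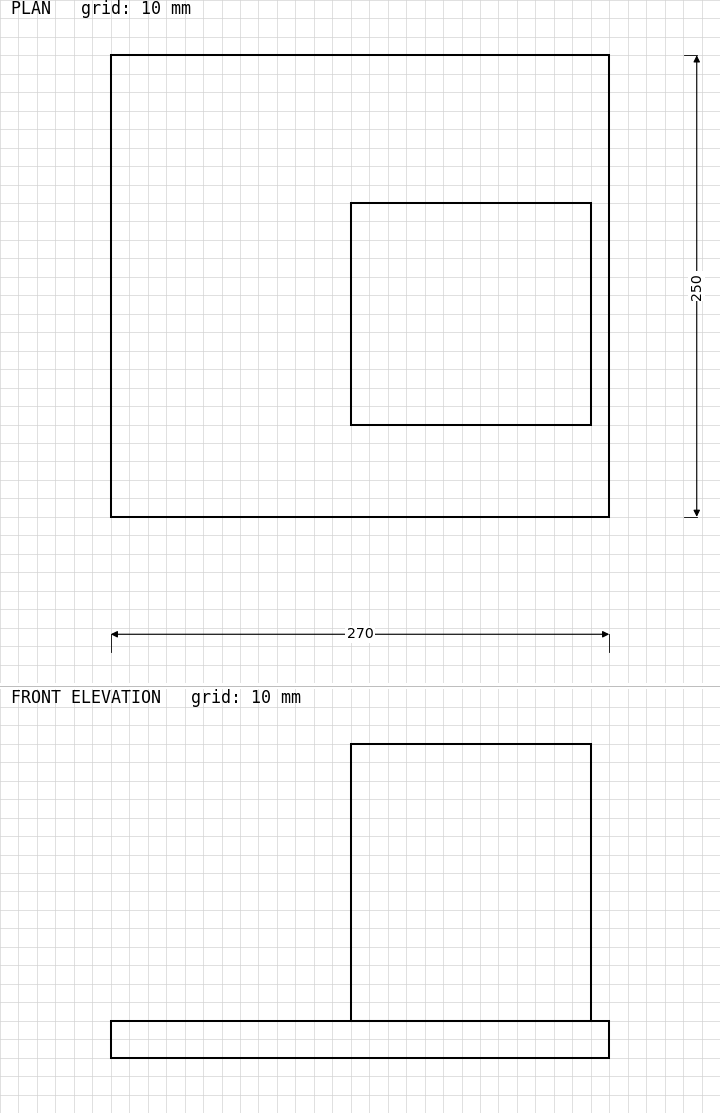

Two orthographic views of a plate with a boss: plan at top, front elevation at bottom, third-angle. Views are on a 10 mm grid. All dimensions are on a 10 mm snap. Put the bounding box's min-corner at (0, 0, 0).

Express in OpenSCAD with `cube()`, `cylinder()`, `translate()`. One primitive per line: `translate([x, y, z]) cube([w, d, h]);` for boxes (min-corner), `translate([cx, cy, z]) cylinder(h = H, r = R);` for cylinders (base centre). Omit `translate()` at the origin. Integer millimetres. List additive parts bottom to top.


cube([270, 250, 20]);
translate([130, 50, 20]) cube([130, 120, 150]);
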